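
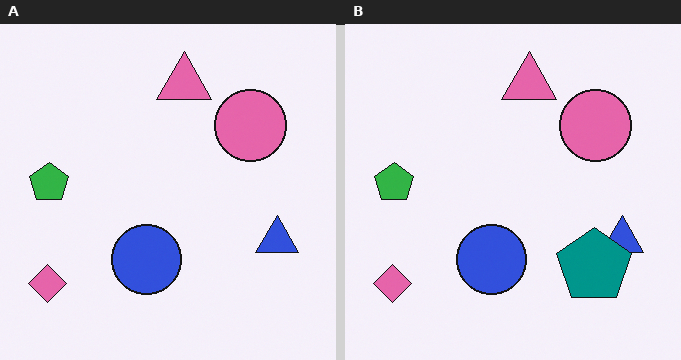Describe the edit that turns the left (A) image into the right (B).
The transformation is: overlaid with an additional teal pentagon.

A teal pentagon appears in the right (B) image that is absent from the left (A).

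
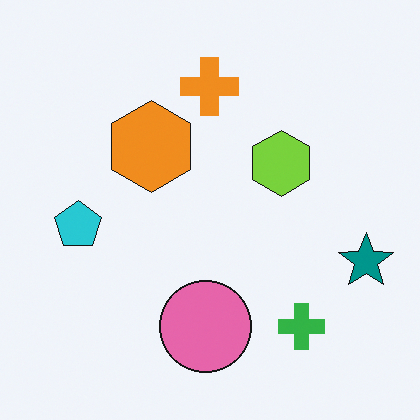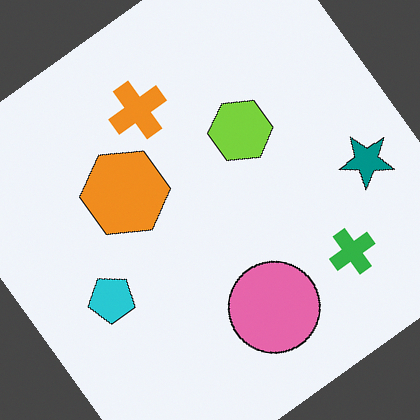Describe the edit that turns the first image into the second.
The transformation is: rotated counter-clockwise by a large amount — several tens of degrees.

Every shape is tilted by the same angle and the image corners show triangular fill wedges — a whole-image rotation by a non-right angle.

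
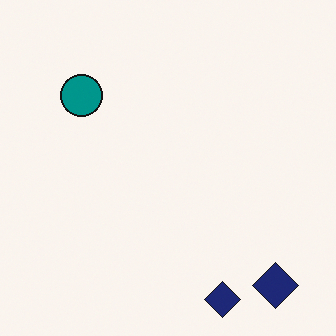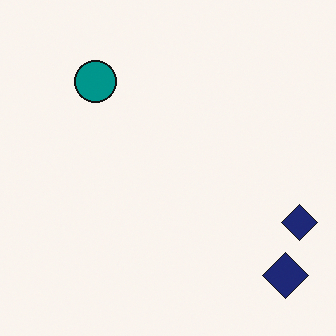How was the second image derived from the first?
It was transposed (reflected across the top-left ↔ bottom-right diagonal).

Shapes have swapped their row and column positions — what was in the top-right is now in the bottom-left — a diagonal reflection.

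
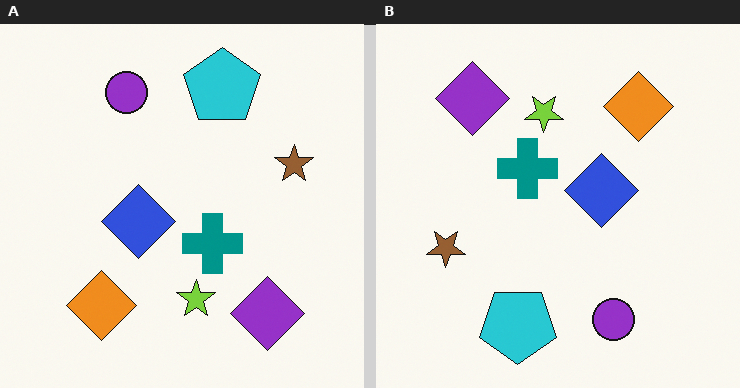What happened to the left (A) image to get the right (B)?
It was rotated 180°.

The purple diamond sits in the bottom-right of the left (A) image and the top-left of the right (B) — consistent with a whole-image 180° rotation.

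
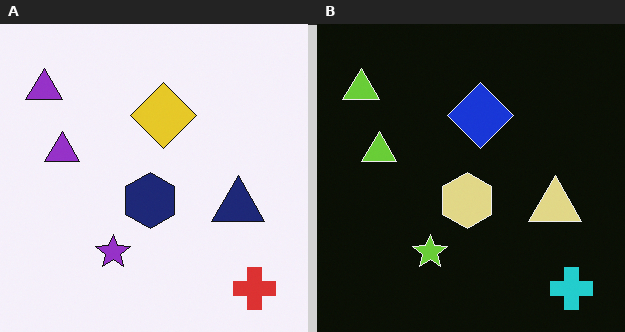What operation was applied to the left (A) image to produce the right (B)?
The transformation is: color-inverted (negative).

The light background has become dark and every shape's color is its complement — a photographic negative.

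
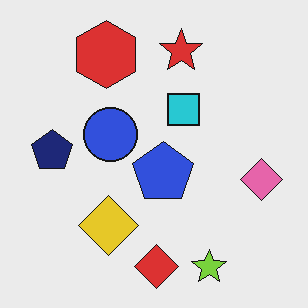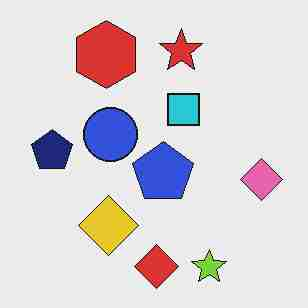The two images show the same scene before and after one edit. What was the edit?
It was heavily JPEG-compressed with obvious blocking artifacts.

Blocky 8×8 compression artifacts appear around shape edges and the flat background shows ringing — characteristic JPEG degradation.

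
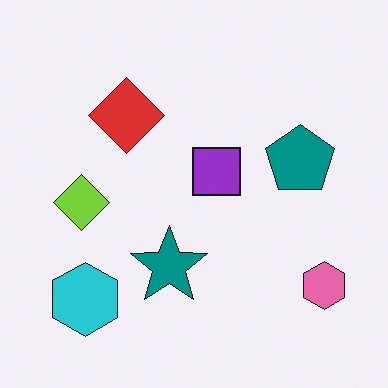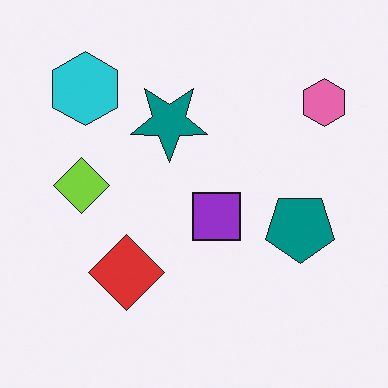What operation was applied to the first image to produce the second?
The second image is the first flipped vertically (top ↔ bottom).

The cyan hexagon is in the bottom-left of the first image and the top-left of the second — shapes on opposite sides of the horizontal midline have swapped in a mirror flip.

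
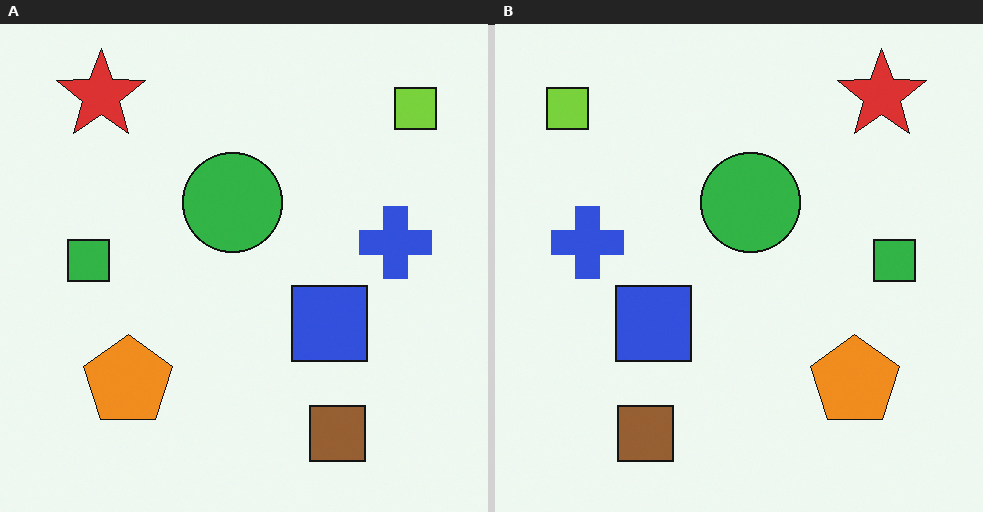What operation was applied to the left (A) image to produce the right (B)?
The image was flipped horizontally (left ↔ right).

The lime square is in the top-right of the left (A) image and the top-left of the right (B) — shapes on opposite sides of the vertical midline have swapped in a mirror flip.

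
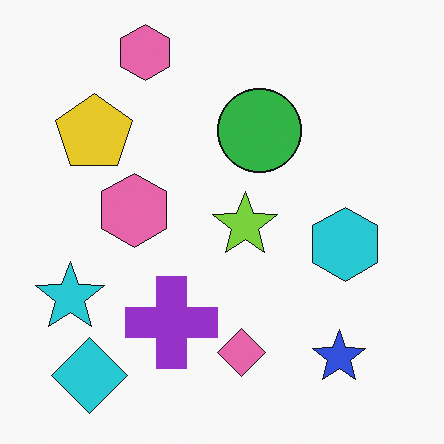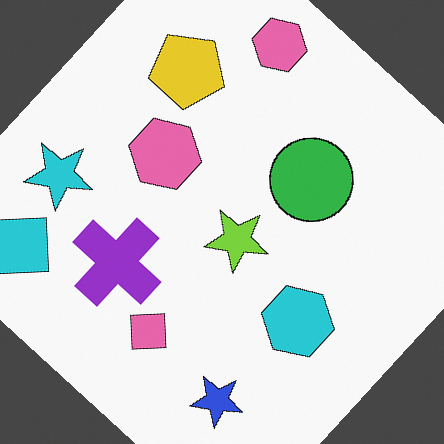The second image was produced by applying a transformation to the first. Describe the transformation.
The transformation is: rotated clockwise by a large amount — several tens of degrees.

Every shape is tilted by the same angle and the image corners show triangular fill wedges — a whole-image rotation by a non-right angle.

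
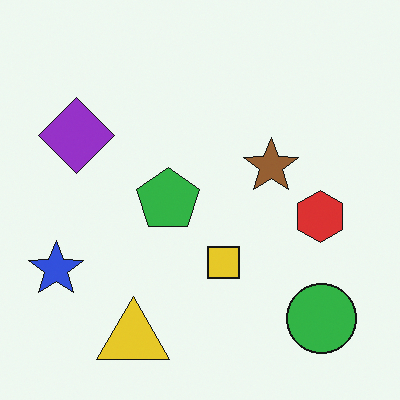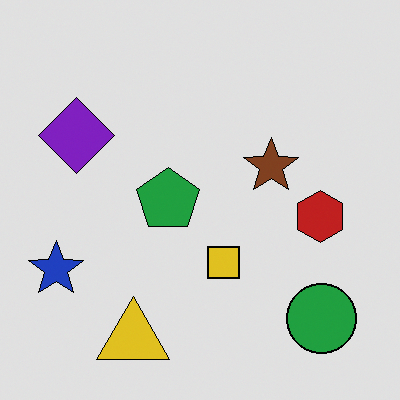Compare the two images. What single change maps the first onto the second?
Moderately posterized.

Each flat color has snapped to a coarser quantized level — most visibly, the near-white background has dropped to a flat grey.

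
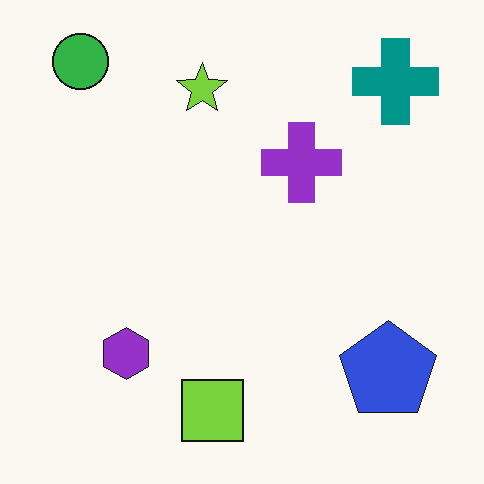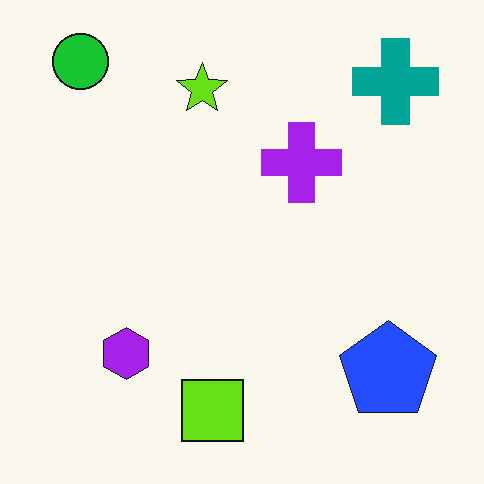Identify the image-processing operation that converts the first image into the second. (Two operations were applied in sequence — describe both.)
Slightly oversaturated, then JPEG-compressed with visible artifacts.

All colors are more vivid — a global saturation change. Blocky 8×8 compression artifacts appear around shape edges and the flat background shows ringing — characteristic JPEG degradation.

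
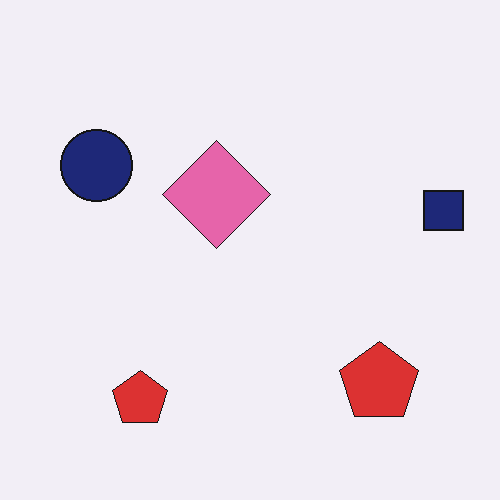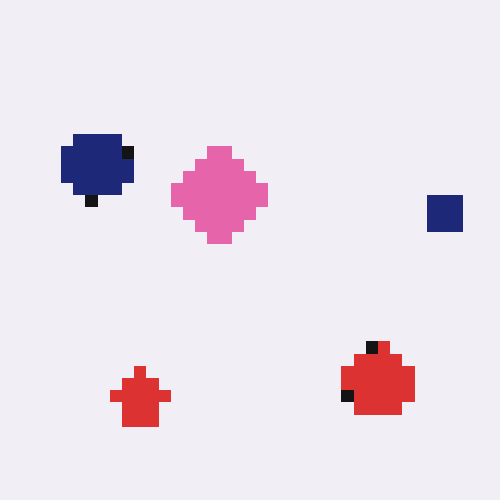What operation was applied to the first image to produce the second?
This is the original image heavily pixelated into large blocks.

Shapes are reduced to large square blocks; fine edges and outlines are lost — a downscale-then-upscale (mosaic) effect.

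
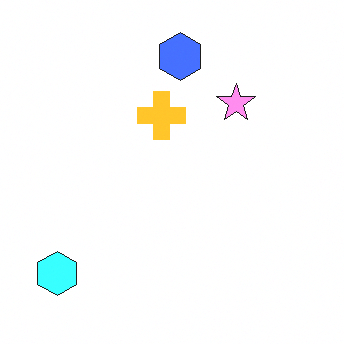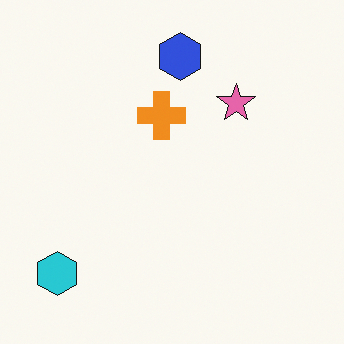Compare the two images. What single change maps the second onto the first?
It was substantially brightened.

Every pixel — background and shapes alike — is uniformly brightened.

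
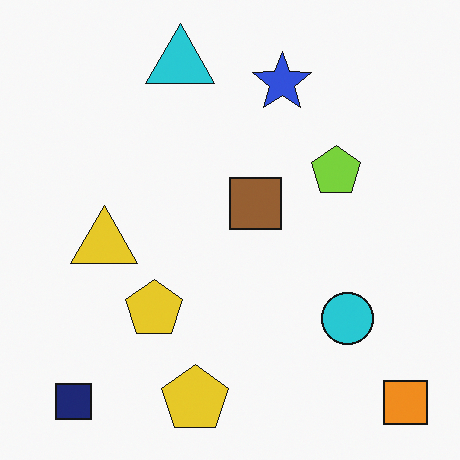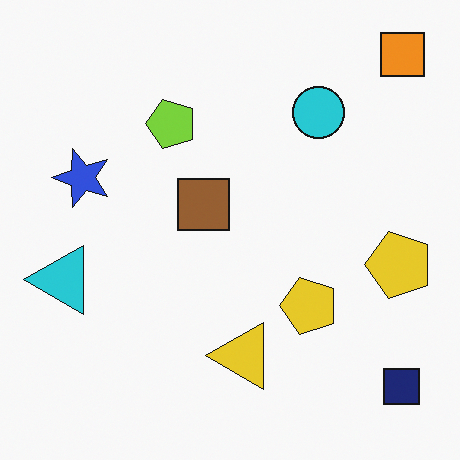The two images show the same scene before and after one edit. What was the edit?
It was rotated 90° counter-clockwise.

The orange square sits in the bottom-right of the first image and the top-right of the second — consistent with a whole-image 90° counter-clockwise rotation.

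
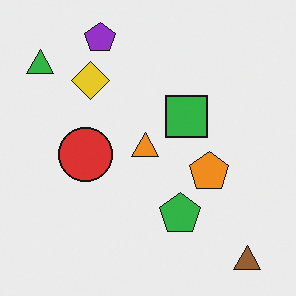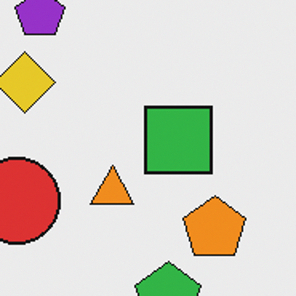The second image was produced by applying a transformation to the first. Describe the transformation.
Cropped slightly and scaled back up.

The visible shapes are larger and the field of view is narrower; shapes near the original edges may be partly or wholly outside the frame — a crop-and-rescale.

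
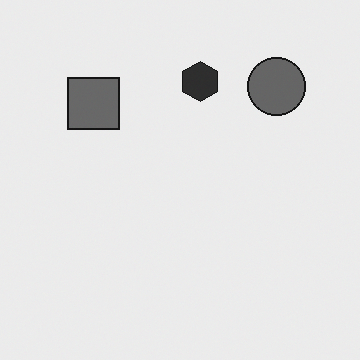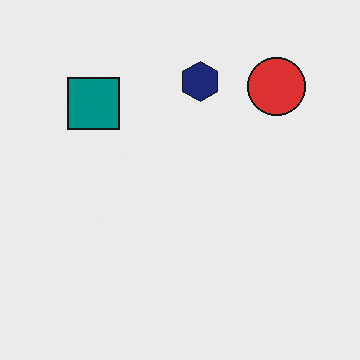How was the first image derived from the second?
The first image is the second converted to grayscale.

All color is removed — every shape is now a shade of grey.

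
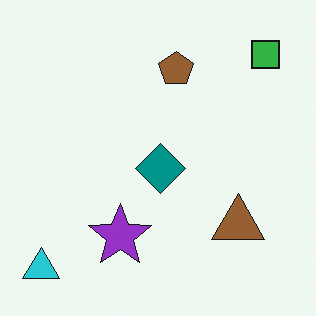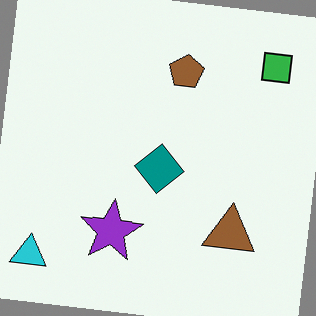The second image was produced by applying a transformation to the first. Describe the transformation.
The image was rotated clockwise by a few degrees.

Every shape is tilted by the same angle and the image corners show triangular fill wedges — a whole-image rotation by a non-right angle.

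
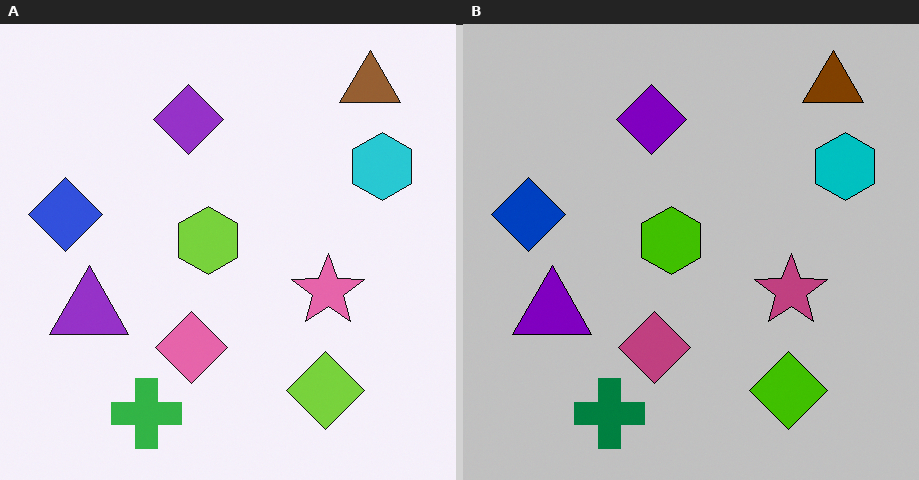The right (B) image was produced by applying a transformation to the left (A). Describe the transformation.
Aggressively posterized.

Each flat color has snapped to a coarser quantized level — most visibly, the near-white background has dropped to a flat grey.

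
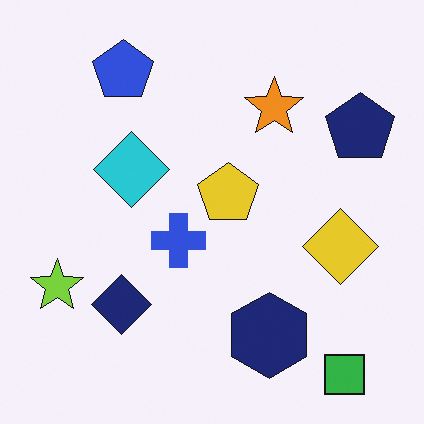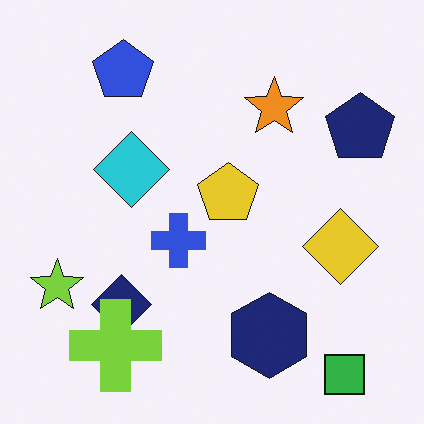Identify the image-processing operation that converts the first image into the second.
The image was overlaid with an additional lime cross.

A lime cross appears in the second image that is absent from the first.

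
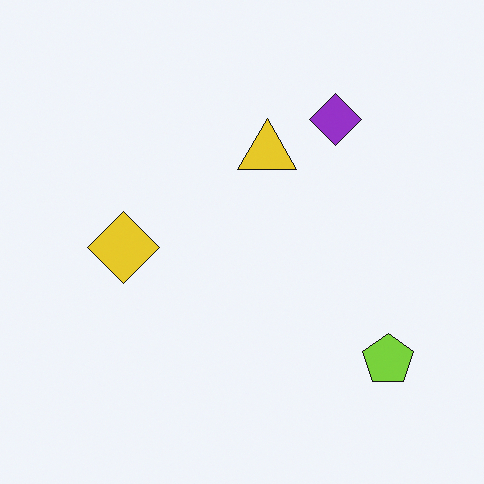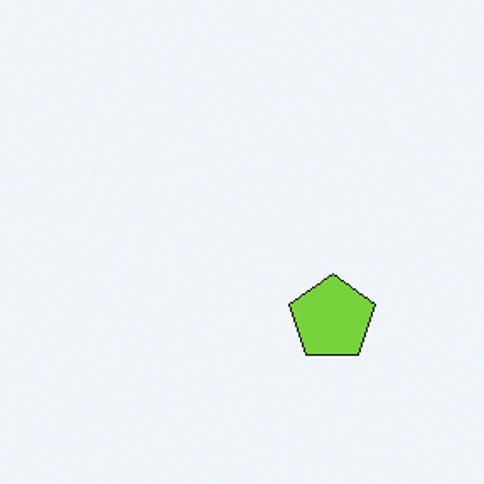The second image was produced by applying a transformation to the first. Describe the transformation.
The image was cropped to a noticeably smaller region and rescaled.

The visible shapes are larger and the field of view is narrower; shapes near the original edges may be partly or wholly outside the frame — a crop-and-rescale.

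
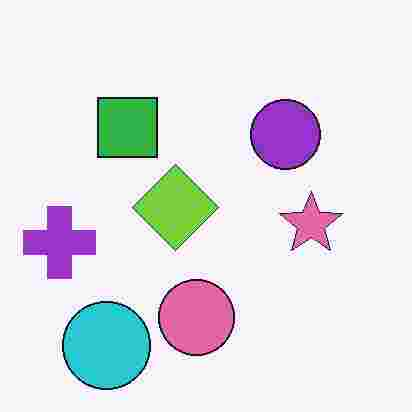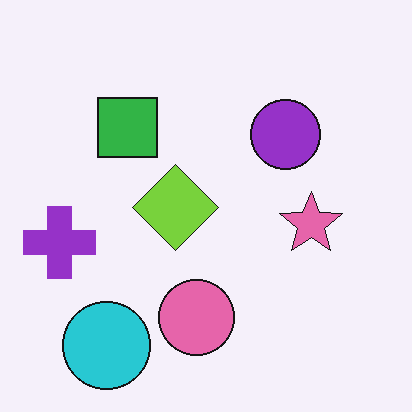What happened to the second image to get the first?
Degraded with heavy JPEG compression.

Blocky 8×8 compression artifacts appear around shape edges and the flat background shows ringing — characteristic JPEG degradation.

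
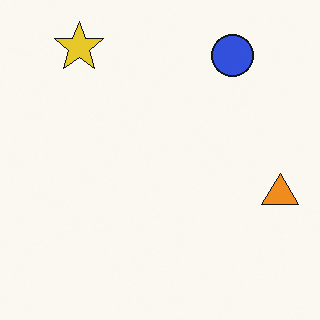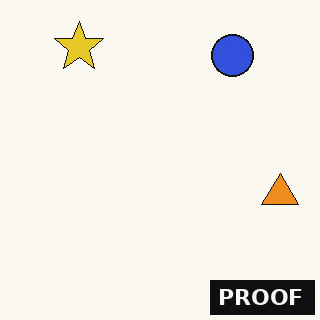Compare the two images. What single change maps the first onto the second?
The second image is the first watermarked with the text "PROOF" in the lower-right corner.

A dark label reading "PROOF" appears in the lower-right corner.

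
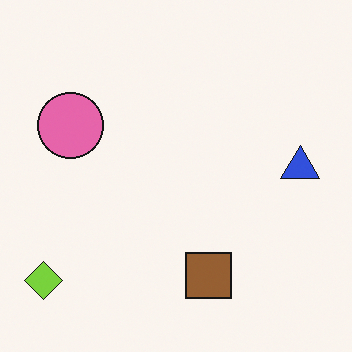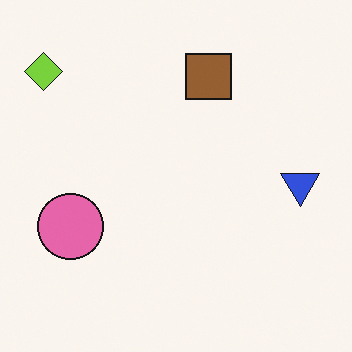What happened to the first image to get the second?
It was flipped vertically (top ↔ bottom).

The lime diamond is in the bottom-left of the first image and the top-left of the second — shapes on opposite sides of the horizontal midline have swapped in a mirror flip.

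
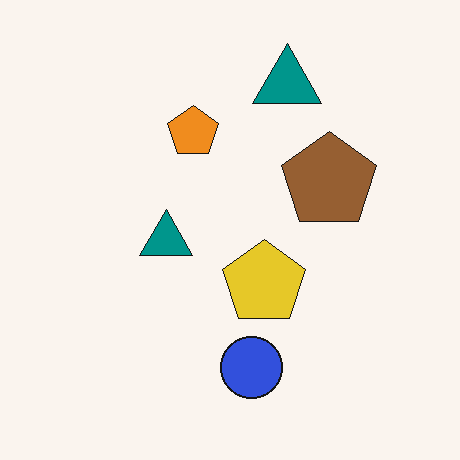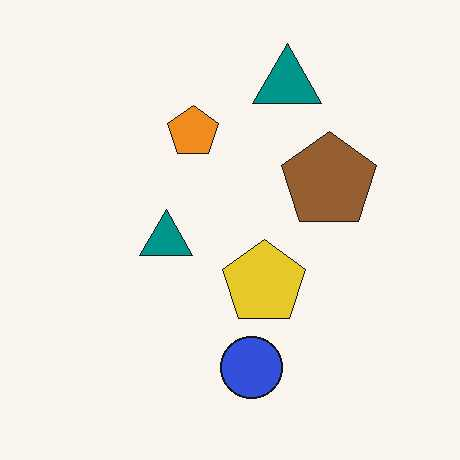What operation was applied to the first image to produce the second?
The image was JPEG-compressed with visible artifacts.

Blocky 8×8 compression artifacts appear around shape edges and the flat background shows ringing — characteristic JPEG degradation.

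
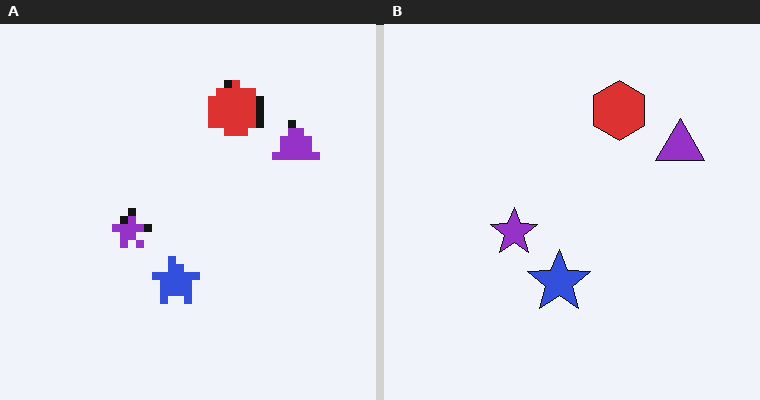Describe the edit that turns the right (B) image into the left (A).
The transformation is: moderately pixelated.

Shapes are reduced to large square blocks; fine edges and outlines are lost — a downscale-then-upscale (mosaic) effect.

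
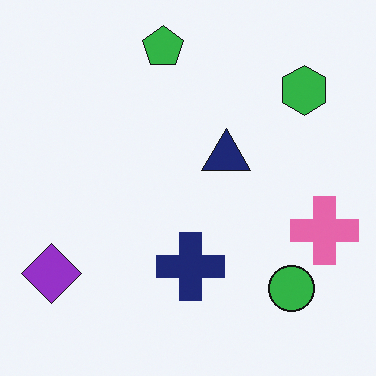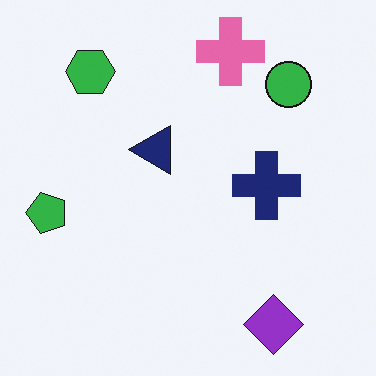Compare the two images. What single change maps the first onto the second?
It was rotated 90° counter-clockwise.

The purple diamond sits in the bottom-left of the first image and the bottom-right of the second — consistent with a whole-image 90° counter-clockwise rotation.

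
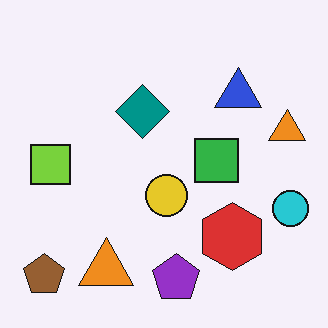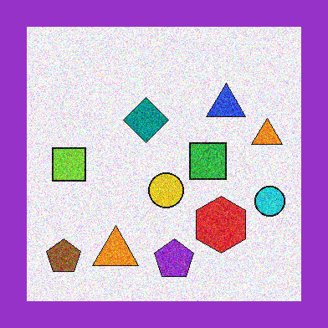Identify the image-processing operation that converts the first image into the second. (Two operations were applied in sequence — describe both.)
This is the original image degraded with strong gaussian noise, then framed with a purple border.

Random speckle covers the whole image, including the flat background. A solid purple frame runs around the edge of the second image, with the content slightly shrunk inside it.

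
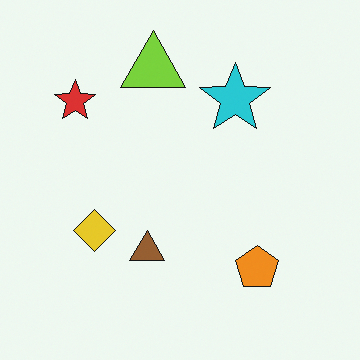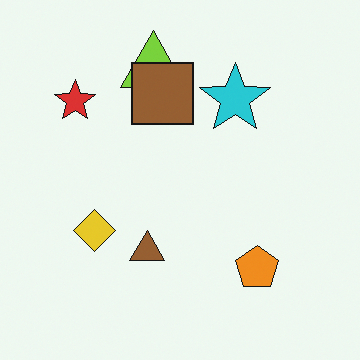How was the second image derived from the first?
The second image is the first overlaid with an additional brown square.

A brown square appears in the second image that is absent from the first.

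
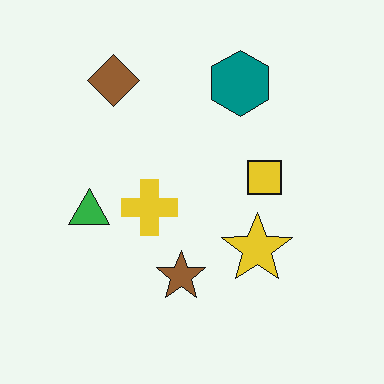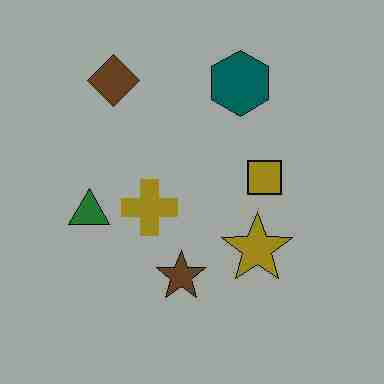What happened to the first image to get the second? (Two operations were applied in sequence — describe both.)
The transformation is: heavily JPEG-compressed with obvious blocking artifacts, then noticeably darkened.

Blocky 8×8 compression artifacts appear around shape edges and the flat background shows ringing — characteristic JPEG degradation. Every pixel — background and shapes alike — is uniformly darkened.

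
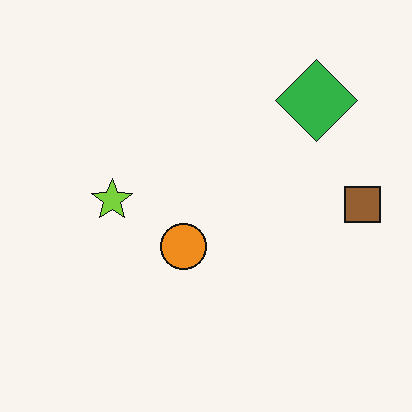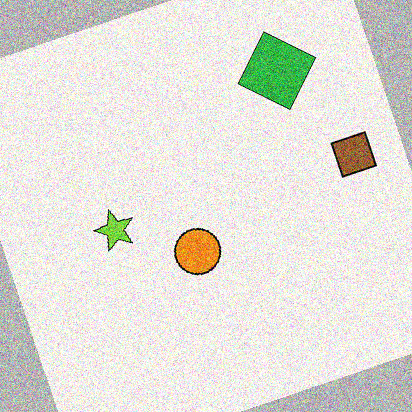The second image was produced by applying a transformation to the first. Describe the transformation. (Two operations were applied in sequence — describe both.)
The transformation is: rotated counter-clockwise by a moderate amount, then degraded with a thick layer of grain.

Every shape is tilted by the same angle and the image corners show triangular fill wedges — a whole-image rotation by a non-right angle. Random speckle covers the whole image, including the flat background.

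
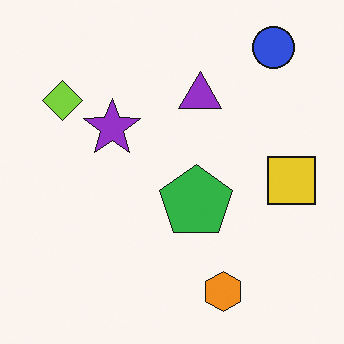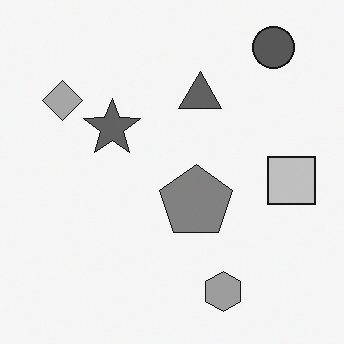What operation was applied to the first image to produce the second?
This is the original image converted to grayscale.

All color is removed — every shape is now a shade of grey.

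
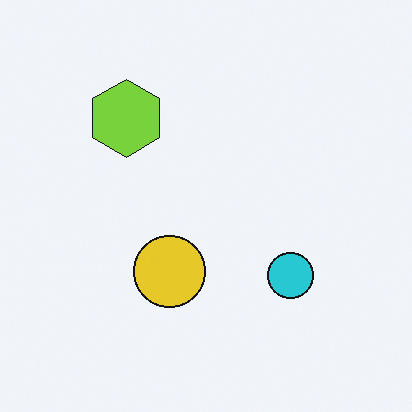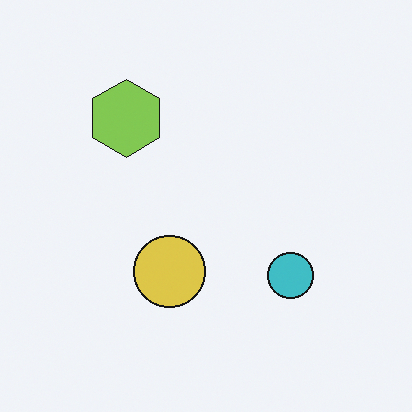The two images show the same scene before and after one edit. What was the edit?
The transformation is: slightly desaturated.

All colors are more muted and greyish — a global saturation change.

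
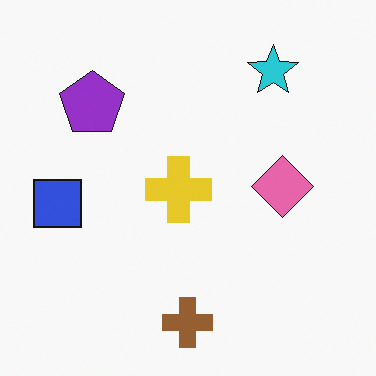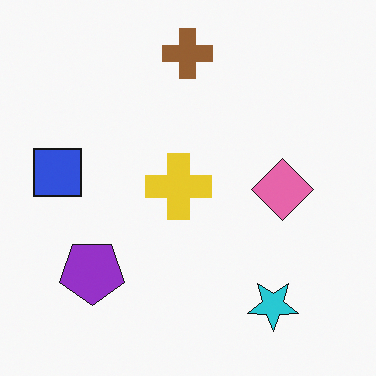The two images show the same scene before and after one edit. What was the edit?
This is the original image flipped vertically (top ↔ bottom).

The brown cross is in the bottom of the first image and the top of the second — shapes on opposite sides of the horizontal midline have swapped in a mirror flip.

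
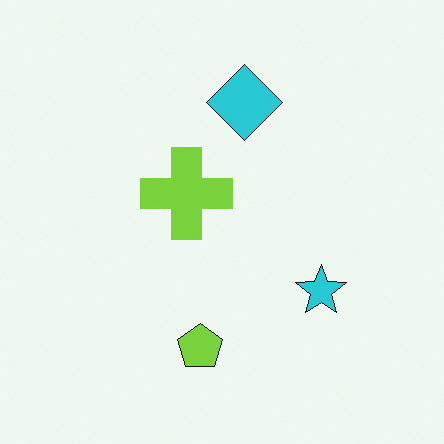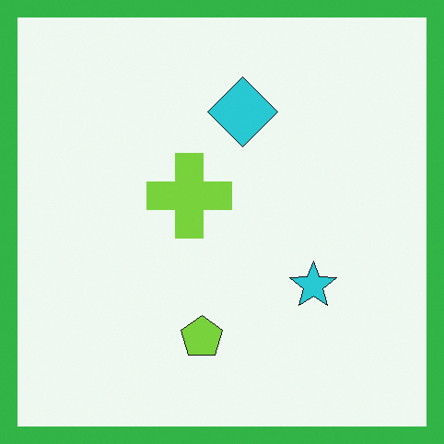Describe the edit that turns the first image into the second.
It was framed with a green border.

A solid green frame runs around the edge of the second image, with the content slightly shrunk inside it.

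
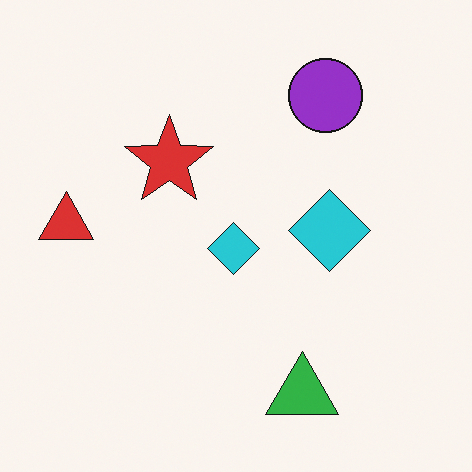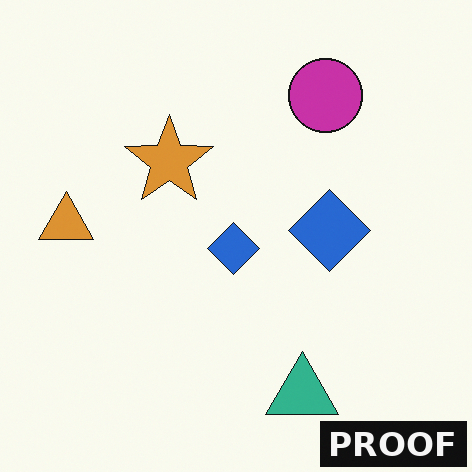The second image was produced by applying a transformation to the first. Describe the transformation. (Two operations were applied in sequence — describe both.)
It was hue-shifted by a small amount, then watermarked with the text "PROOF" in the lower-right corner.

Every shape's color has rotated by the same amount around the hue wheel — a uniform hue shift. A dark label reading "PROOF" appears in the lower-right corner.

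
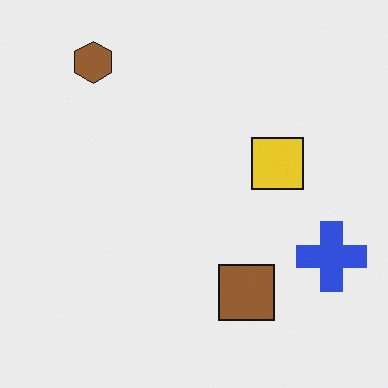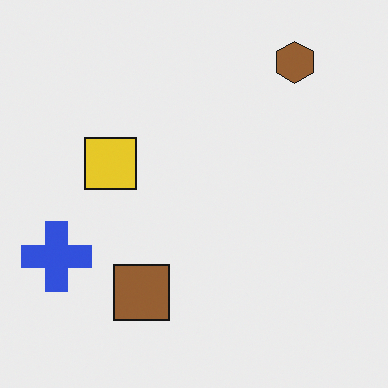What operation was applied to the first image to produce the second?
Flipped horizontally (left ↔ right).

The blue cross is in the right of the first image and the left of the second — shapes on opposite sides of the vertical midline have swapped in a mirror flip.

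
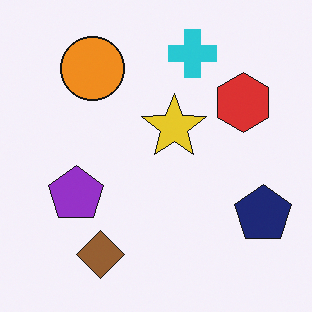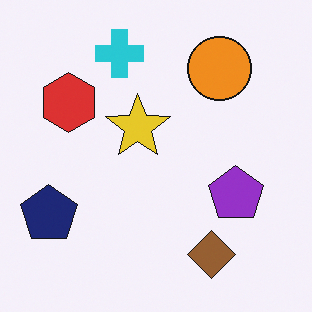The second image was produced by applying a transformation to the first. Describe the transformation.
This is the original image flipped horizontally (left ↔ right).

The navy pentagon is in the bottom-right of the first image and the bottom-left of the second — shapes on opposite sides of the vertical midline have swapped in a mirror flip.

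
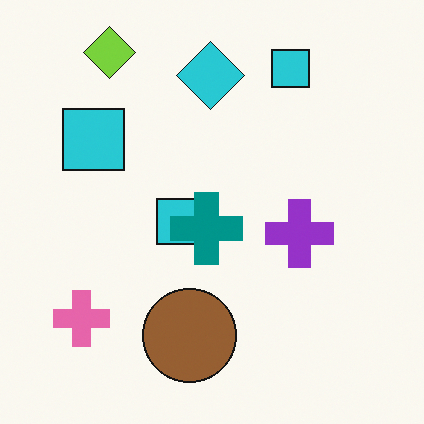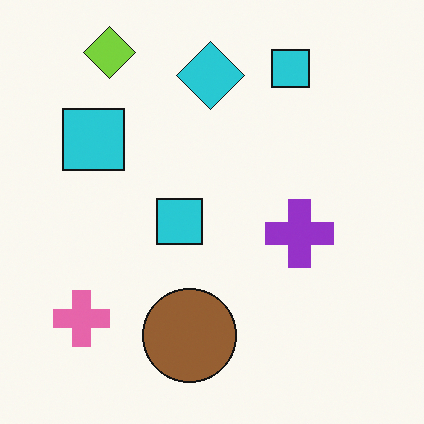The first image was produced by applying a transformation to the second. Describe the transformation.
This is the original image overlaid with an additional teal cross.

A teal cross appears in the first image that is absent from the second.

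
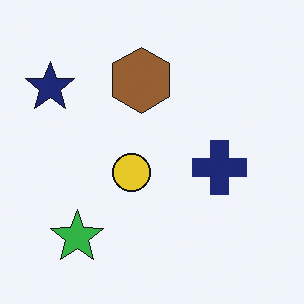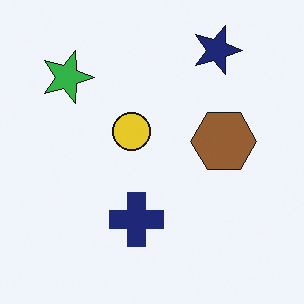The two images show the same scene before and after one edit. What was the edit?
The image was rotated 90° clockwise.

The navy star sits in the top-left of the first image and the top-right of the second — consistent with a whole-image 90° clockwise rotation.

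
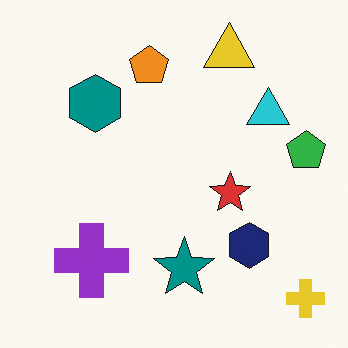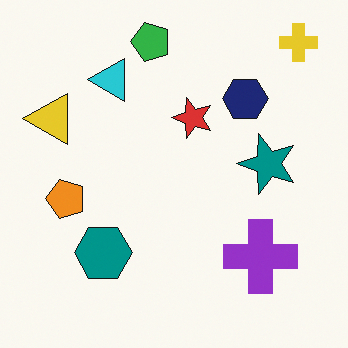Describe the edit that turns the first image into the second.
The second image is the first rotated 90° counter-clockwise.

The yellow cross sits in the bottom-right of the first image and the top-right of the second — consistent with a whole-image 90° counter-clockwise rotation.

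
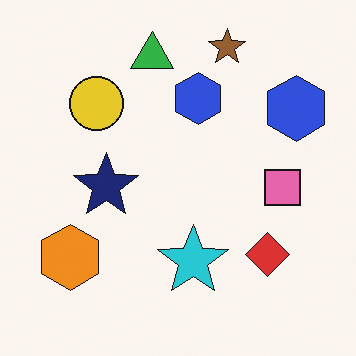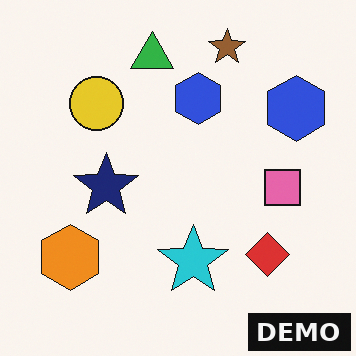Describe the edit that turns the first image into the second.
The second image is the first watermarked with the text "DEMO" in the lower-right corner.

A dark label reading "DEMO" appears in the lower-right corner.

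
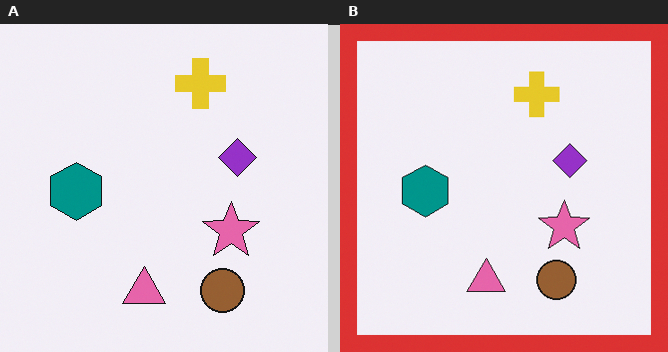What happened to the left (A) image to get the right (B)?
The image was framed with a red border.

A solid red frame runs around the edge of the right (B) image, with the content slightly shrunk inside it.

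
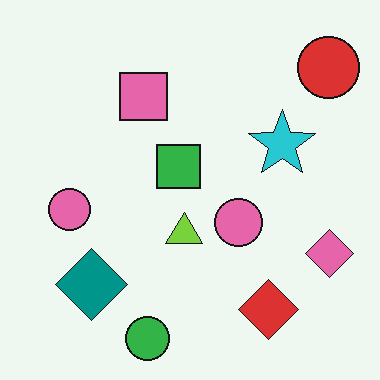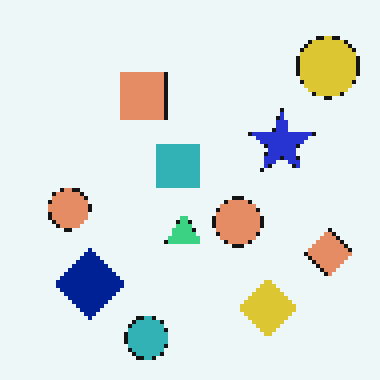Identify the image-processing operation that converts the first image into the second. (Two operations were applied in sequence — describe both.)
It was mildly pixelated, then hue-shifted slightly.

Shapes are reduced to large square blocks; fine edges and outlines are lost — a downscale-then-upscale (mosaic) effect. Every shape's color has rotated by the same amount around the hue wheel — a uniform hue shift.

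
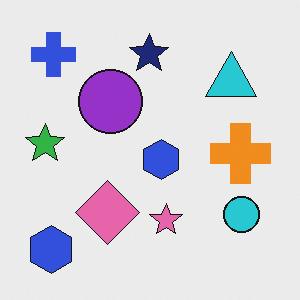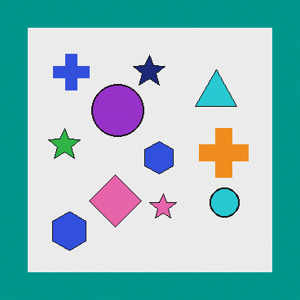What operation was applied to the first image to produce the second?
This is the original image framed with a teal border.

A solid teal frame runs around the edge of the second image, with the content slightly shrunk inside it.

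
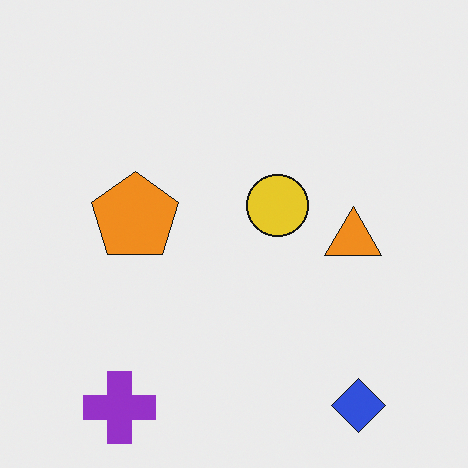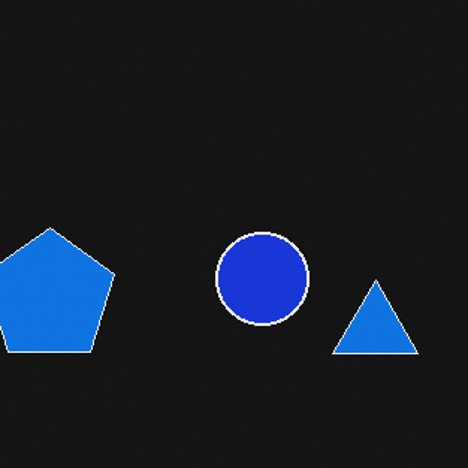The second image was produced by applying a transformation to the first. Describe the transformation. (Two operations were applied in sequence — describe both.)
This is the original image cropped to a modestly smaller region and rescaled, then color-inverted (negative).

The visible shapes are larger and the field of view is narrower; shapes near the original edges may be partly or wholly outside the frame — a crop-and-rescale. The light background has become dark and every shape's color is its complement — a photographic negative.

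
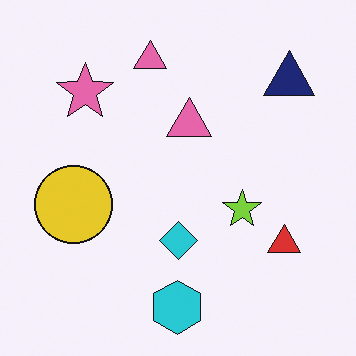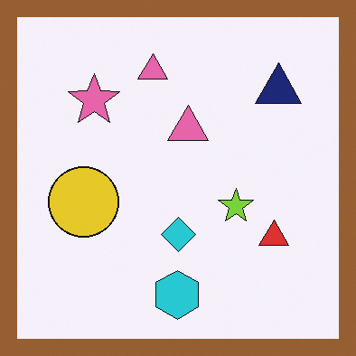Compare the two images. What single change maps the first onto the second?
The image was framed with a brown border.

A solid brown frame runs around the edge of the second image, with the content slightly shrunk inside it.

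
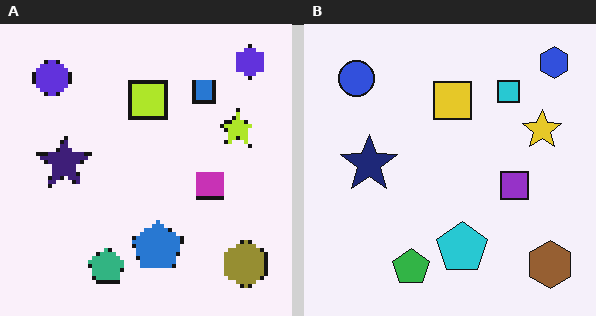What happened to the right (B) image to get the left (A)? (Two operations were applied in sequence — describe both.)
The image was hue-shifted by a small amount, then mildly pixelated.

Every shape's color has rotated by the same amount around the hue wheel — a uniform hue shift. Shapes are reduced to large square blocks; fine edges and outlines are lost — a downscale-then-upscale (mosaic) effect.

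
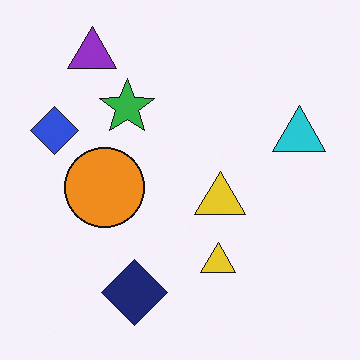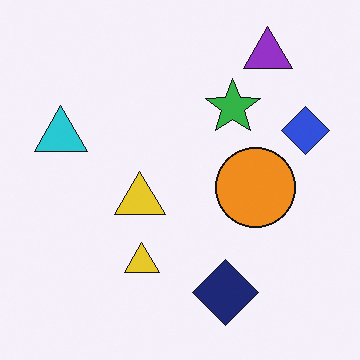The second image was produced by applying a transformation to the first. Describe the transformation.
The image was flipped horizontally (left ↔ right).

The blue diamond is in the left of the first image and the right of the second — shapes on opposite sides of the vertical midline have swapped in a mirror flip.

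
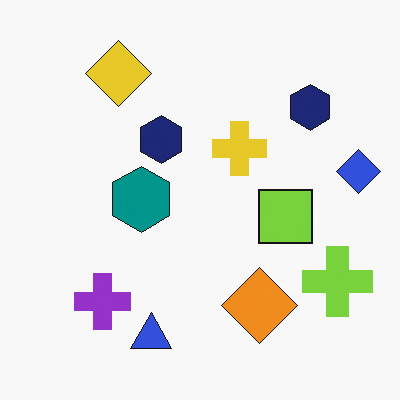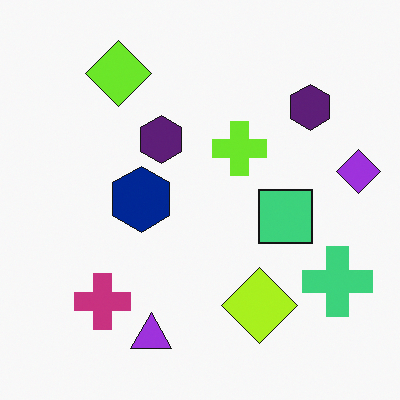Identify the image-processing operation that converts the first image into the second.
This is the original image hue-shifted by a small amount.

Every shape's color has rotated by the same amount around the hue wheel — a uniform hue shift.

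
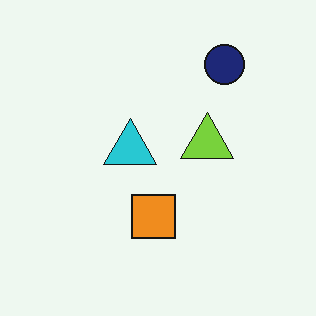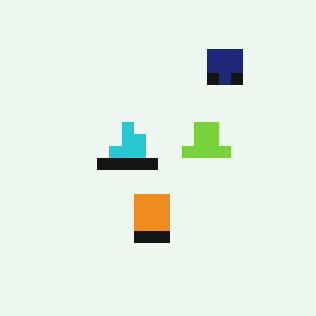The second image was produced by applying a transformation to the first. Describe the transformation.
The second image is the first heavily pixelated into large blocks.

Shapes are reduced to large square blocks; fine edges and outlines are lost — a downscale-then-upscale (mosaic) effect.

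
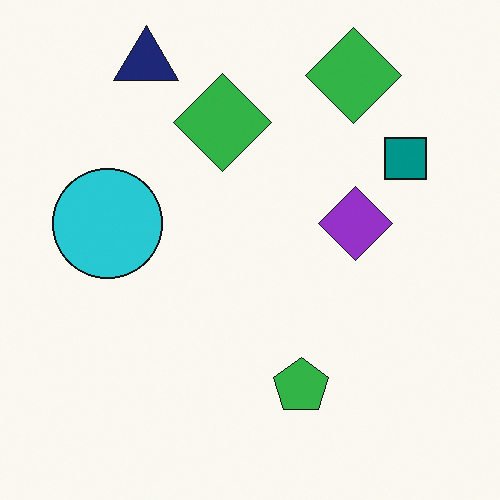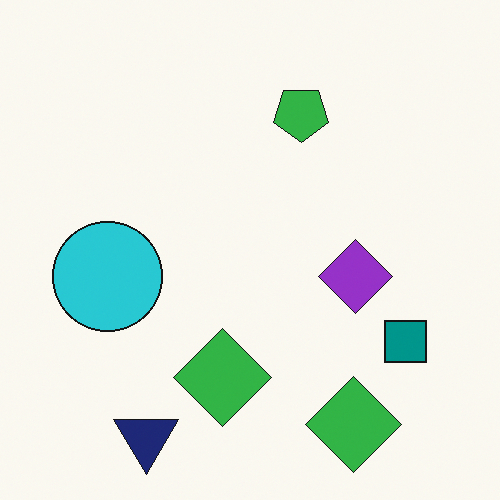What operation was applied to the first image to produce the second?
The image was flipped vertically (top ↔ bottom).

The navy triangle is in the top-left of the first image and the bottom-left of the second — shapes on opposite sides of the horizontal midline have swapped in a mirror flip.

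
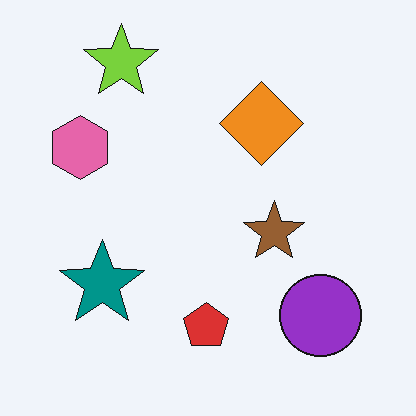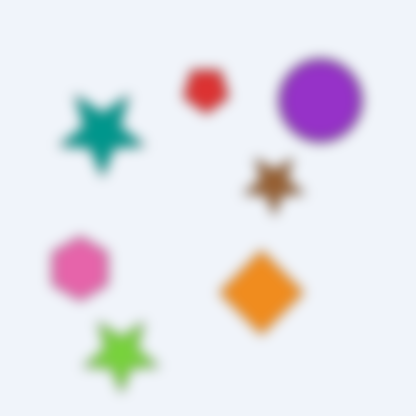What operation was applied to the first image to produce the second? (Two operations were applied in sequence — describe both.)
Strongly gaussian-blurred, then flipped vertically (top ↔ bottom).

Shape edges and outlines are uniformly softened across the whole image. The lime star is in the top-left of the first image and the bottom-left of the second — shapes on opposite sides of the horizontal midline have swapped in a mirror flip.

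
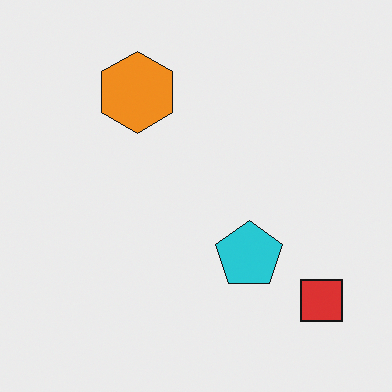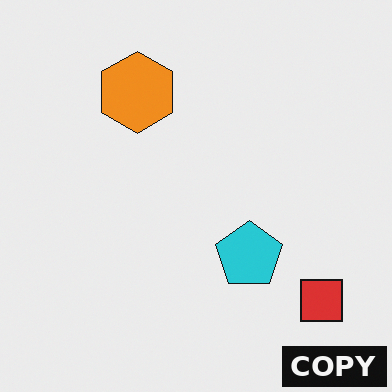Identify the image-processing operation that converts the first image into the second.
The second image is the first watermarked with the text "COPY" in the lower-right corner.

A dark label reading "COPY" appears in the lower-right corner.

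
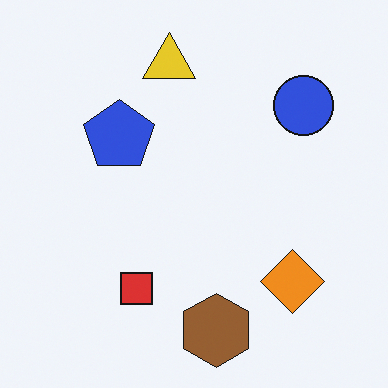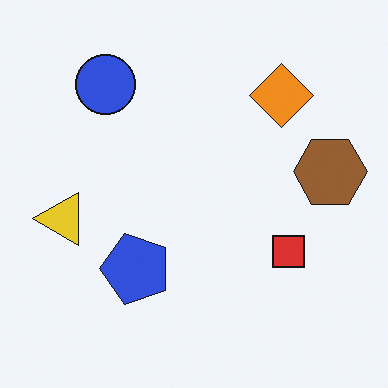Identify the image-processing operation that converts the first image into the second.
The second image is the first rotated 90° counter-clockwise.

The blue circle sits in the top-right of the first image and the top-left of the second — consistent with a whole-image 90° counter-clockwise rotation.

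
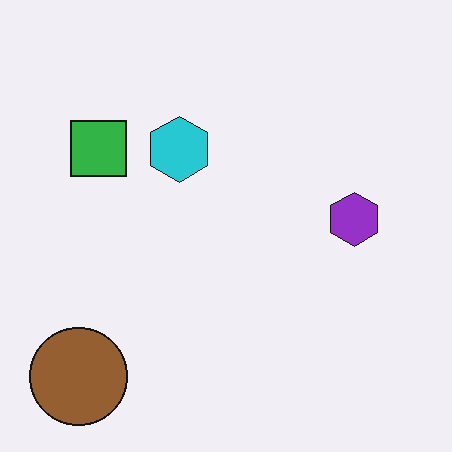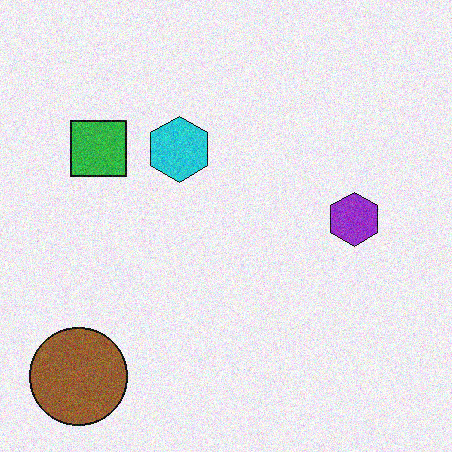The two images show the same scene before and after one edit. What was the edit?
It was degraded with visible gaussian noise.

Random speckle covers the whole image, including the flat background.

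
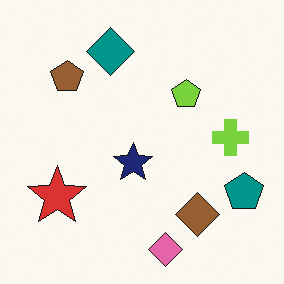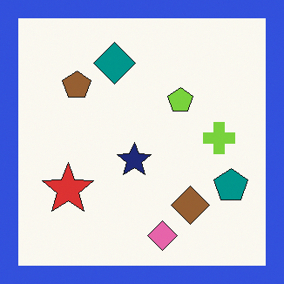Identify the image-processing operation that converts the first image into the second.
The transformation is: framed with a blue border.

A solid blue frame runs around the edge of the second image, with the content slightly shrunk inside it.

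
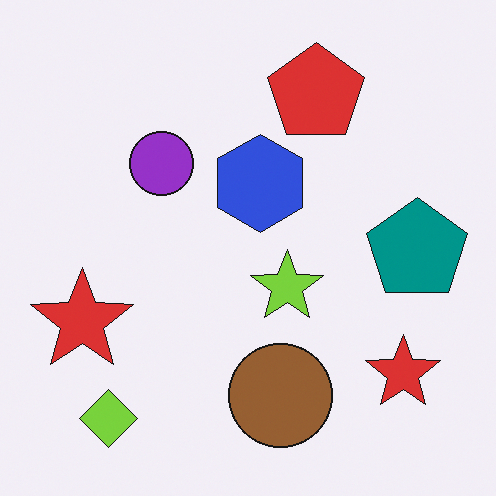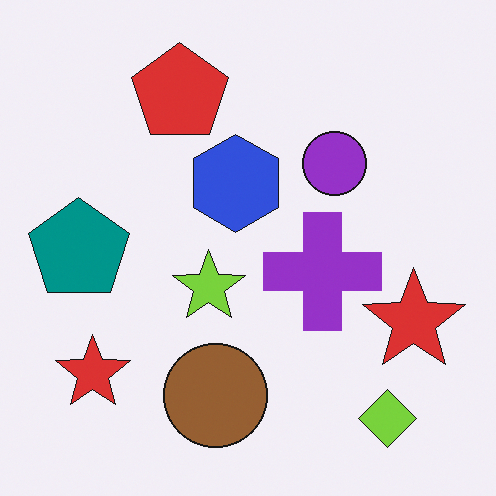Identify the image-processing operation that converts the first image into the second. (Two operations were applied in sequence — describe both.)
It was flipped horizontally (left ↔ right), then overlaid with an additional purple cross.

The teal pentagon is in the right of the first image and the left of the second — shapes on opposite sides of the vertical midline have swapped in a mirror flip. A purple cross appears in the second image that is absent from the first.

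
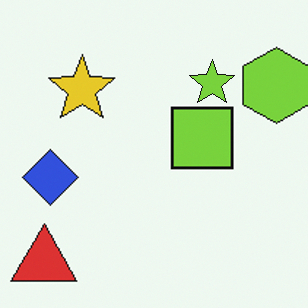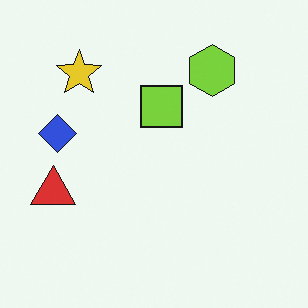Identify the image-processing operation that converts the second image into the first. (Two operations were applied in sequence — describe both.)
It was cropped slightly and scaled back up, then overlaid with an additional lime star.

The visible shapes are larger and the field of view is narrower; shapes near the original edges may be partly or wholly outside the frame — a crop-and-rescale. A lime star appears in the first image that is absent from the second.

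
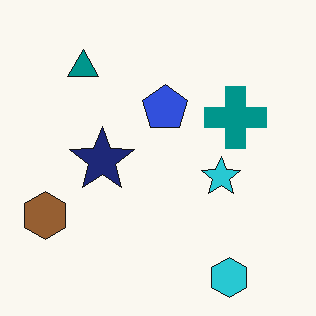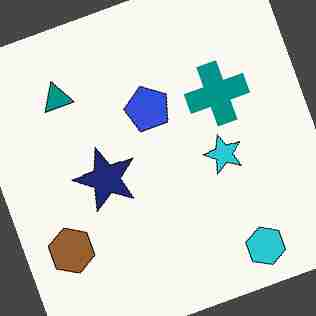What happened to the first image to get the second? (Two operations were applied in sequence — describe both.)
Rotated counter-clockwise by a clearly visible amount, then degraded with heavy JPEG compression.

Every shape is tilted by the same angle and the image corners show triangular fill wedges — a whole-image rotation by a non-right angle. Blocky 8×8 compression artifacts appear around shape edges and the flat background shows ringing — characteristic JPEG degradation.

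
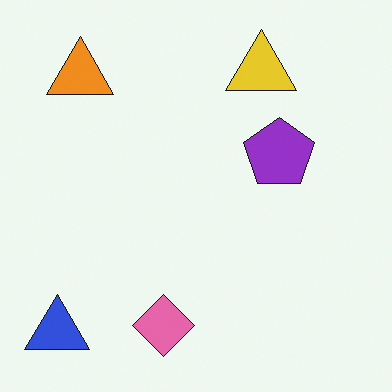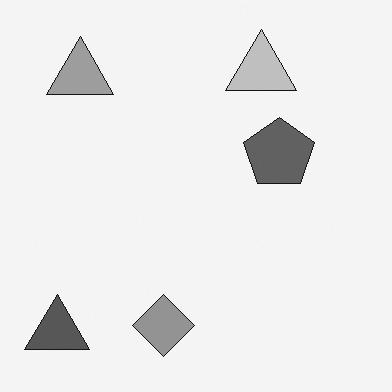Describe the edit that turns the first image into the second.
The second image is the first converted to grayscale.

All color is removed — every shape is now a shade of grey.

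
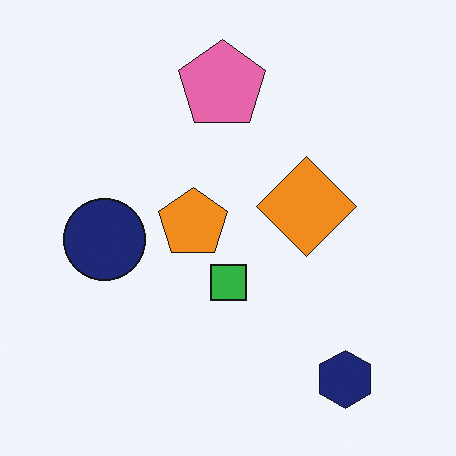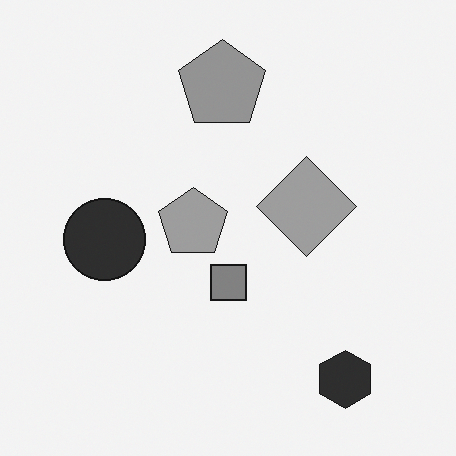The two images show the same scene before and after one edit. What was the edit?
This is the original image converted to grayscale.

All color is removed — every shape is now a shade of grey.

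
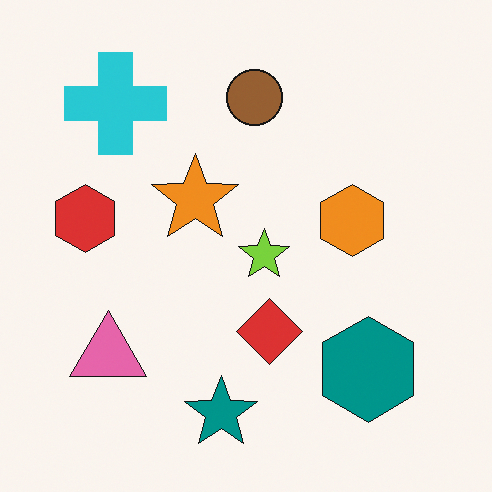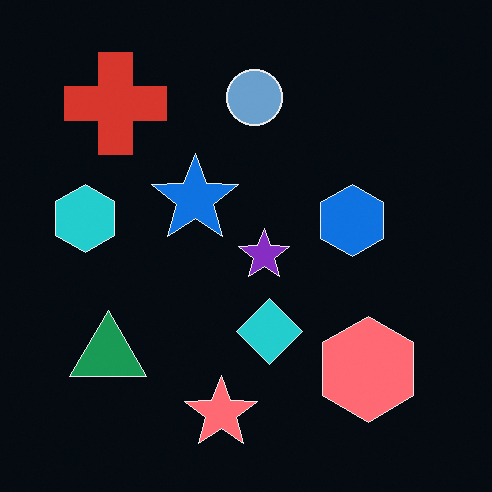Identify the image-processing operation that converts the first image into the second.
The image was color-inverted (negative).

The light background has become dark and every shape's color is its complement — a photographic negative.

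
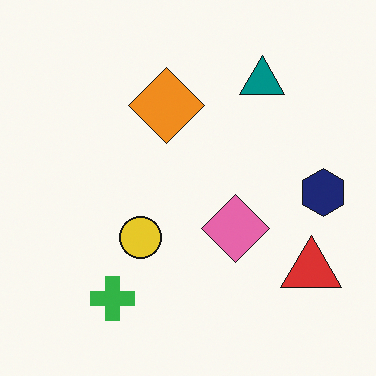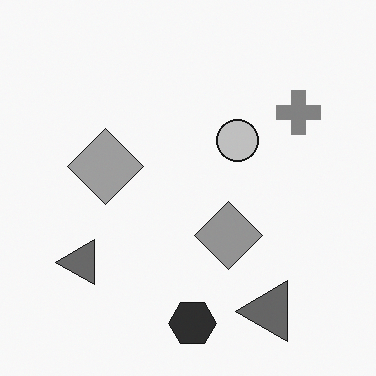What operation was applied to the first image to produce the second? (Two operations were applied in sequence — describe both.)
The image was transposed (reflected across the top-left ↔ bottom-right diagonal), then converted to grayscale.

Shapes have swapped their row and column positions — what was in the top-right is now in the bottom-left — a diagonal reflection. All color is removed — every shape is now a shade of grey.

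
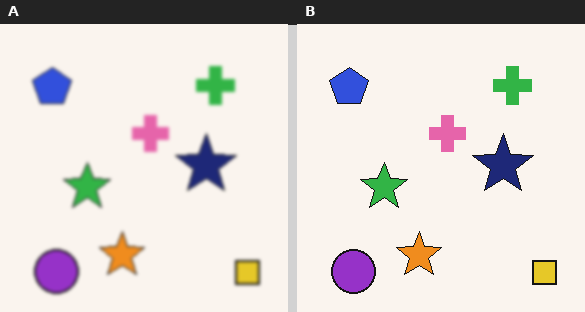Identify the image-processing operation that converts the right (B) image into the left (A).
The left (A) image is the right (B) slightly softened.

Shape edges and outlines are uniformly softened across the whole image.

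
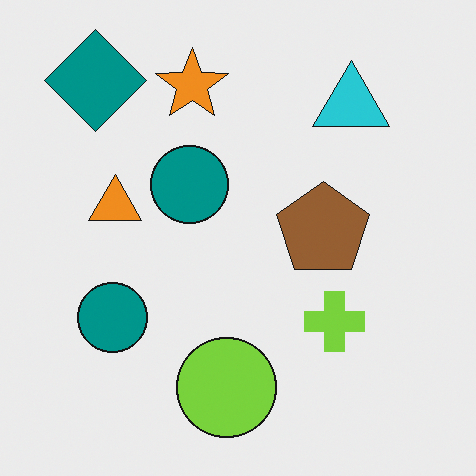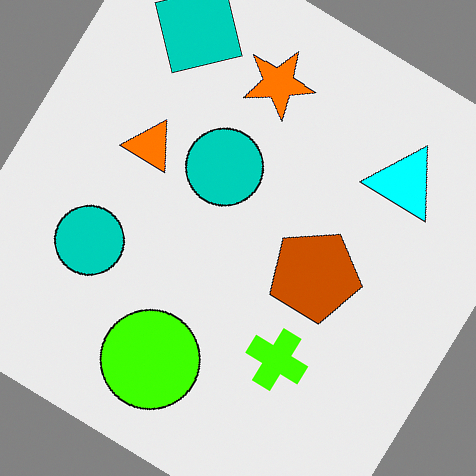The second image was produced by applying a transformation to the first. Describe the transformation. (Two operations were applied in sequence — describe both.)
It was rotated clockwise by a large amount — several tens of degrees, then heavily oversaturated.

Every shape is tilted by the same angle and the image corners show triangular fill wedges — a whole-image rotation by a non-right angle. All colors are more vivid — a global saturation change.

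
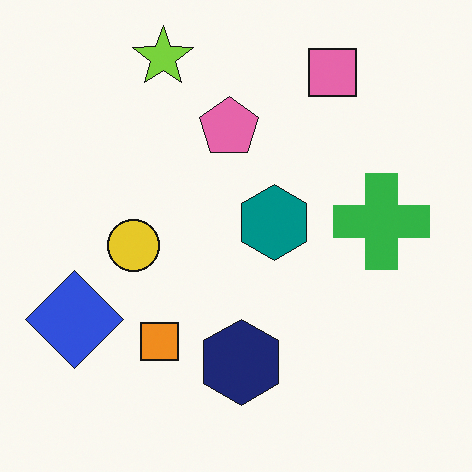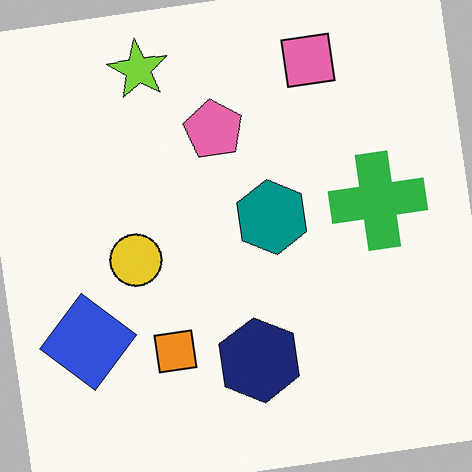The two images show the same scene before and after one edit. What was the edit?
It was rotated counter-clockwise by a small amount.

Every shape is tilted by the same angle and the image corners show triangular fill wedges — a whole-image rotation by a non-right angle.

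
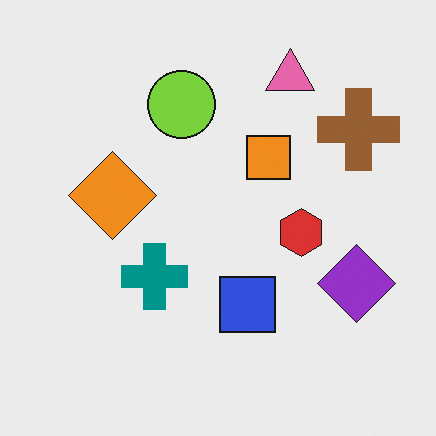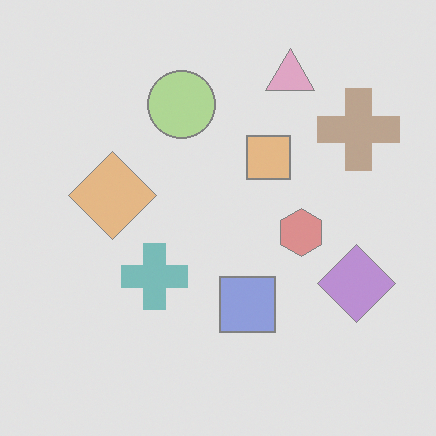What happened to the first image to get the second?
The second image is the first washed out (contrast reduced).

Tones are pushed toward mid-grey across the whole image — a global contrast change.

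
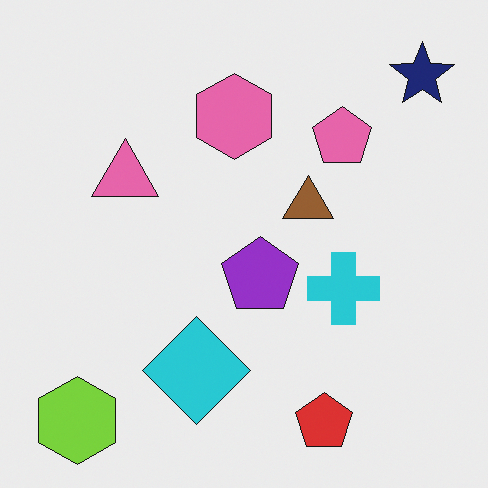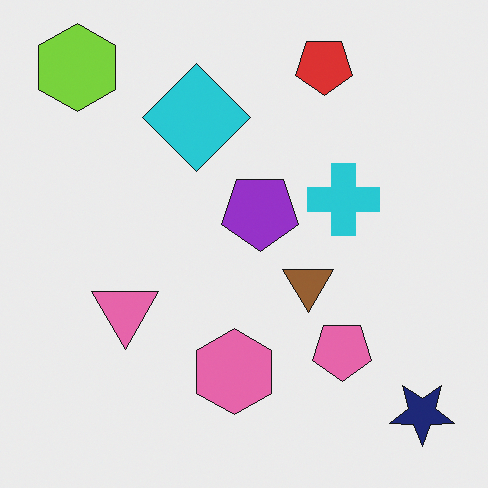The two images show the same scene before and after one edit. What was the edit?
Flipped vertically (top ↔ bottom).

The red pentagon is in the bottom of the first image and the top of the second — shapes on opposite sides of the horizontal midline have swapped in a mirror flip.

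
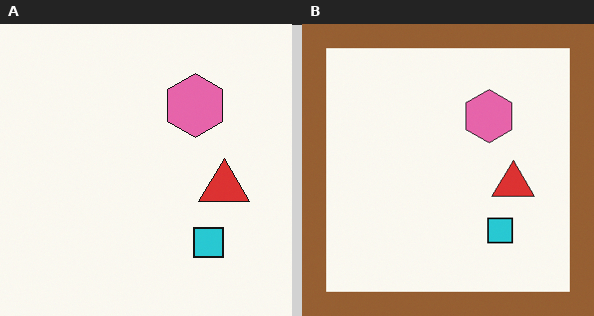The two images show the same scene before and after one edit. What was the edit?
It was framed with a brown border.

A solid brown frame runs around the edge of the right (B) image, with the content slightly shrunk inside it.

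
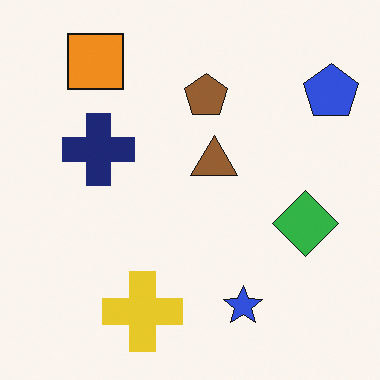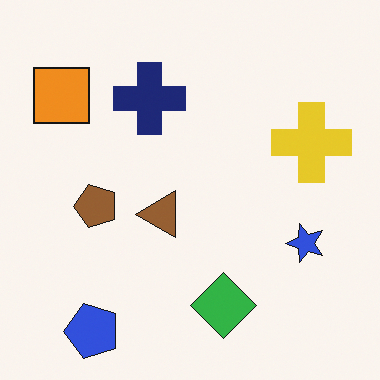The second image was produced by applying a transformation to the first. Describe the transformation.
This is the original image transposed (reflected across the top-left ↔ bottom-right diagonal).

Shapes have swapped their row and column positions — what was in the top-right is now in the bottom-left — a diagonal reflection.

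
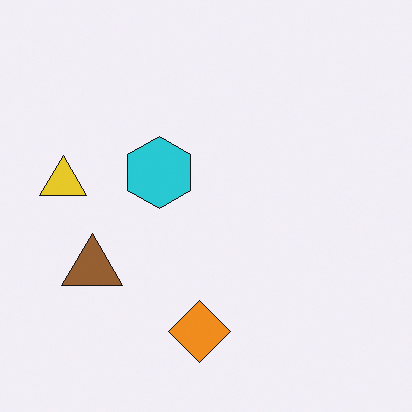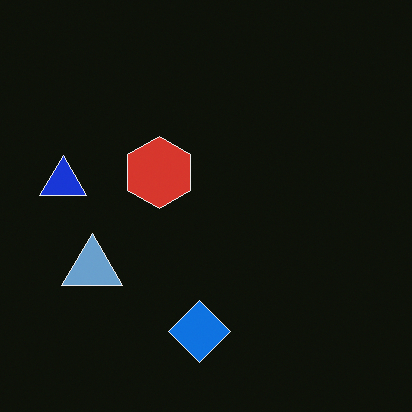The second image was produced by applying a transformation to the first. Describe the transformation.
This is the original image color-inverted (negative).

The light background has become dark and every shape's color is its complement — a photographic negative.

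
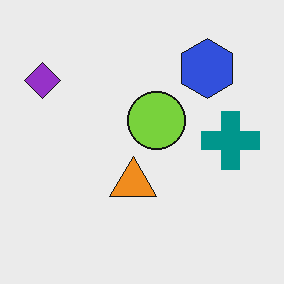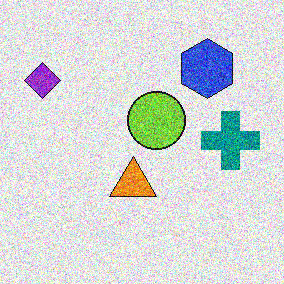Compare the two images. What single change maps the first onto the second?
It was degraded with strong gaussian noise.

Random speckle covers the whole image, including the flat background.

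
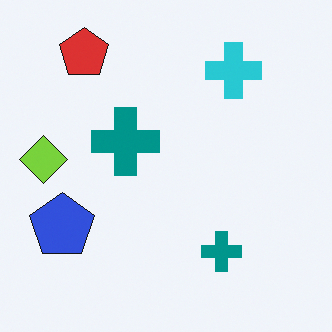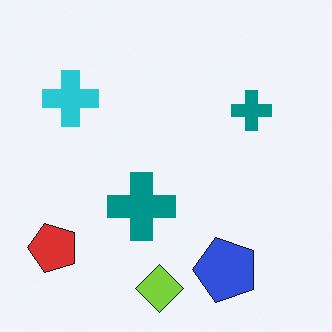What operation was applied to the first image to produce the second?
This is the original image rotated 90° counter-clockwise.

The red pentagon sits in the top-left of the first image and the bottom-left of the second — consistent with a whole-image 90° counter-clockwise rotation.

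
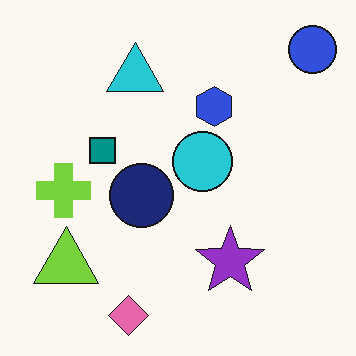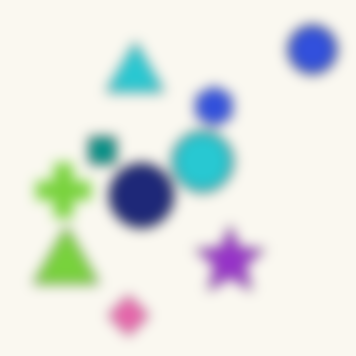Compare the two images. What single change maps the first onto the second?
This is the original image heavily blurred.

Shape edges and outlines are uniformly softened across the whole image.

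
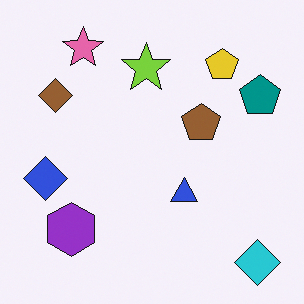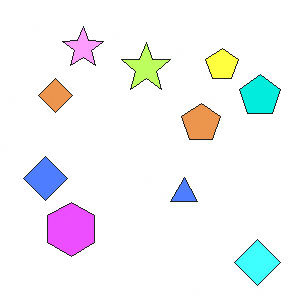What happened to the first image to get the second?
This is the original image substantially brightened.

Every pixel — background and shapes alike — is uniformly brightened.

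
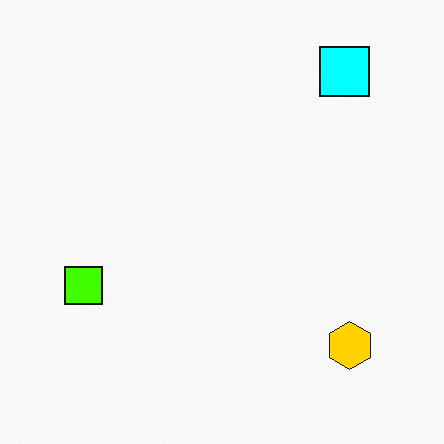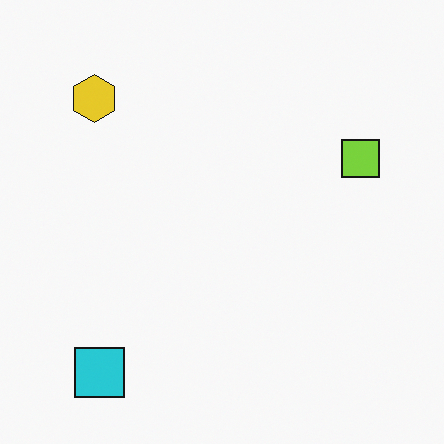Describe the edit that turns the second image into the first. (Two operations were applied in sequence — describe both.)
This is the original image heavily oversaturated, then rotated 180°.

All colors are more vivid — a global saturation change. The cyan square sits in the bottom-left of the second image and the top-right of the first — consistent with a whole-image 180° rotation.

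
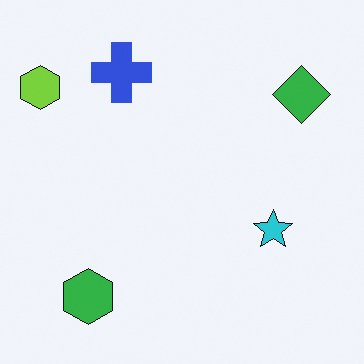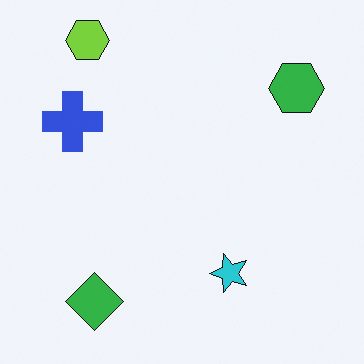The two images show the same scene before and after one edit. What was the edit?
The second image is the first transposed (reflected across the top-left ↔ bottom-right diagonal).

Shapes have swapped their row and column positions — what was in the top-right is now in the bottom-left — a diagonal reflection.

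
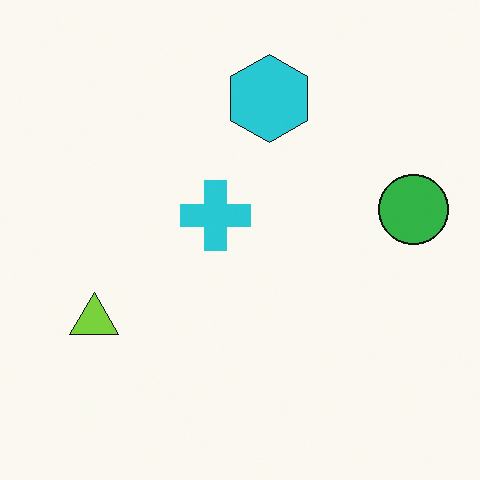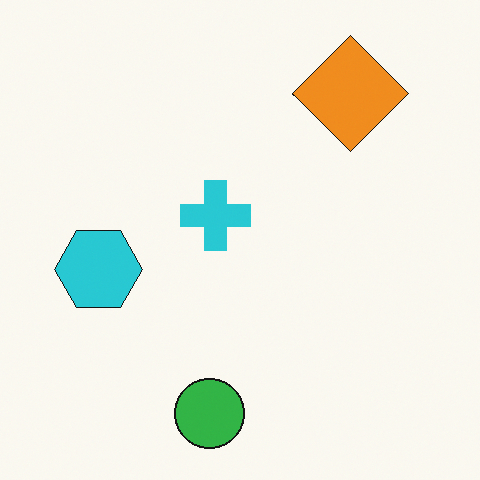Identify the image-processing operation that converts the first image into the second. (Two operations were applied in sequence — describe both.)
It was transposed (reflected across the top-left ↔ bottom-right diagonal), then overlaid with an additional orange diamond.

Shapes have swapped their row and column positions — what was in the top-right is now in the bottom-left — a diagonal reflection. An orange diamond appears in the second image that is absent from the first.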